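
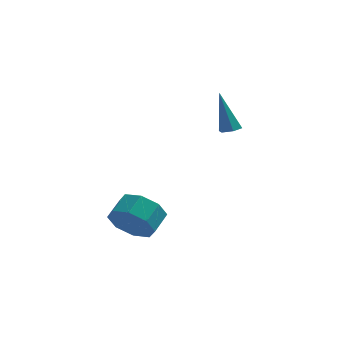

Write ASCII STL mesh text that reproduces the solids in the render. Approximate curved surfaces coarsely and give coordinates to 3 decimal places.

solid 
facet normal -0.364 -0.815 -0.452
outer loop
vertex -1.627 -3.237 -2.904
vertex -2.335 -2.61 -3.465
vertex -1.31 -2.972 -3.637
endloop
endfacet
facet normal 0.852 -0.487 0.193
outer loop
vertex -1.627 -3.237 -2.904
vertex -1.31 -2.972 -3.637
vertex -1.217 -2.317 -2.393
endloop
endfacet
facet normal 0.852 -0.486 0.192
outer loop
vertex -1.217 -2.317 -2.393
vertex -1.31 -2.972 -3.637
vertex -0.9 -2.051 -3.126
endloop
endfacet
facet normal 0.362 0.815 0.452
outer loop
vertex -1.217 -2.317 -2.393
vertex -0.9 -2.051 -3.126
vertex -1.925 -1.69 -2.955
endloop
endfacet
facet normal -0.364 -0.815 -0.452
outer loop
vertex -1.31 -2.972 -3.637
vertex -2.335 -2.61 -3.465
vertex -1.594 -2.494 -4.27
endloop
endfacet
facet normal 0.869 -0.120 -0.480
outer loop
vertex -1.31 -2.972 -3.637
vertex -1.594 -2.494 -4.27
vertex -0.9 -2.051 -3.126
endloop
endfacet
facet normal 0.869 -0.120 -0.480
outer loop
vertex -0.9 -2.051 -3.126
vertex -1.594 -2.494 -4.27
vertex -1.184 -1.574 -3.759
endloop
endfacet
facet normal 0.362 0.815 0.452
outer loop
vertex -0.9 -2.051 -3.126
vertex -1.184 -1.574 -3.759
vertex -1.925 -1.69 -2.955
endloop
endfacet
facet normal -0.363 -0.815 -0.452
outer loop
vertex -1.594 -2.494 -4.27
vertex -2.335 -2.61 -3.465
vertex -2.311 -2.085 -4.431
endloop
endfacet
facet normal 0.376 0.316 -0.871
outer loop
vertex -1.594 -2.494 -4.27
vertex -2.311 -2.085 -4.431
vertex -1.184 -1.574 -3.759
endloop
endfacet
facet normal 0.377 0.315 -0.871
outer loop
vertex -1.184 -1.574 -3.759
vertex -2.311 -2.085 -4.431
vertex -1.901 -1.164 -3.921
endloop
endfacet
facet normal 0.363 0.814 0.452
outer loop
vertex -1.184 -1.574 -3.759
vertex -1.901 -1.164 -3.921
vertex -1.925 -1.69 -2.955
endloop
endfacet
facet normal -0.363 -0.815 -0.452
outer loop
vertex -2.311 -2.085 -4.431
vertex -2.335 -2.61 -3.465
vertex -3.043 -1.983 -4.027
endloop
endfacet
facet normal -0.336 0.566 -0.752
outer loop
vertex -2.311 -2.085 -4.431
vertex -3.043 -1.983 -4.027
vertex -1.901 -1.164 -3.921
endloop
endfacet
facet normal -0.337 0.568 -0.751
outer loop
vertex -1.901 -1.164 -3.921
vertex -3.043 -1.983 -4.027
vertex -2.633 -1.063 -3.516
endloop
endfacet
facet normal 0.363 0.815 0.453
outer loop
vertex -1.901 -1.164 -3.921
vertex -2.633 -1.063 -3.516
vertex -1.925 -1.69 -2.955
endloop
endfacet
facet normal -0.362 -0.815 -0.452
outer loop
vertex -3.043 -1.983 -4.027
vertex -2.335 -2.61 -3.465
vertex -3.36 -2.249 -3.294
endloop
endfacet
facet normal -0.852 0.487 -0.192
outer loop
vertex -3.043 -1.983 -4.027
vertex -3.36 -2.249 -3.294
vertex -2.633 -1.063 -3.516
endloop
endfacet
facet normal -0.852 0.486 -0.193
outer loop
vertex -2.633 -1.063 -3.516
vertex -3.36 -2.249 -3.294
vertex -2.95 -1.328 -2.783
endloop
endfacet
facet normal 0.364 0.815 0.452
outer loop
vertex -2.633 -1.063 -3.516
vertex -2.95 -1.328 -2.783
vertex -1.925 -1.69 -2.955
endloop
endfacet
facet normal -0.362 -0.815 -0.452
outer loop
vertex -3.36 -2.249 -3.294
vertex -2.335 -2.61 -3.465
vertex -3.076 -2.726 -2.661
endloop
endfacet
facet normal -0.869 0.120 0.480
outer loop
vertex -3.36 -2.249 -3.294
vertex -3.076 -2.726 -2.661
vertex -2.95 -1.328 -2.783
endloop
endfacet
facet normal -0.869 0.120 0.481
outer loop
vertex -2.95 -1.328 -2.783
vertex -3.076 -2.726 -2.661
vertex -2.666 -1.806 -2.15
endloop
endfacet
facet normal 0.364 0.815 0.452
outer loop
vertex -2.95 -1.328 -2.783
vertex -2.666 -1.806 -2.15
vertex -1.925 -1.69 -2.955
endloop
endfacet
facet normal -0.363 -0.814 -0.452
outer loop
vertex -3.076 -2.726 -2.661
vertex -2.335 -2.61 -3.465
vertex -2.359 -3.136 -2.499
endloop
endfacet
facet normal -0.377 -0.316 0.871
outer loop
vertex -3.076 -2.726 -2.661
vertex -2.359 -3.136 -2.499
vertex -2.666 -1.806 -2.15
endloop
endfacet
facet normal -0.376 -0.315 0.871
outer loop
vertex -2.666 -1.806 -2.15
vertex -2.359 -3.136 -2.499
vertex -1.949 -2.215 -1.989
endloop
endfacet
facet normal 0.363 0.815 0.452
outer loop
vertex -2.666 -1.806 -2.15
vertex -1.949 -2.215 -1.989
vertex -1.925 -1.69 -2.955
endloop
endfacet
facet normal -0.363 -0.815 -0.453
outer loop
vertex -2.359 -3.136 -2.499
vertex -2.335 -2.61 -3.465
vertex -1.627 -3.237 -2.904
endloop
endfacet
facet normal 0.338 -0.567 0.752
outer loop
vertex -2.359 -3.136 -2.499
vertex -1.627 -3.237 -2.904
vertex -1.949 -2.215 -1.989
endloop
endfacet
facet normal 0.336 -0.567 0.752
outer loop
vertex -1.949 -2.215 -1.989
vertex -1.627 -3.237 -2.904
vertex -1.217 -2.317 -2.393
endloop
endfacet
facet normal 0.363 0.815 0.452
outer loop
vertex -1.949 -2.215 -1.989
vertex -1.217 -2.317 -2.393
vertex -1.925 -1.69 -2.955
endloop
endfacet
facet normal 0.247 -0.199 -0.948
outer loop
vertex 1.885 3.241 -0.501
vertex 1.376 3.337 -0.654
vertex 1.735 3.74 -0.645
endloop
endfacet
facet normal 0.854 0.364 0.373
outer loop
vertex 1.885 3.241 -0.501
vertex 1.735 3.74 -0.645
vertex 0.844 3.763 1.374
endloop
endfacet
facet normal 0.248 -0.200 -0.948
outer loop
vertex 1.735 3.74 -0.645
vertex 1.376 3.337 -0.654
vertex 1.226 3.835 -0.798
endloop
endfacet
facet normal 0.165 0.984 0.062
outer loop
vertex 1.735 3.74 -0.645
vertex 1.226 3.835 -0.798
vertex 0.844 3.763 1.374
endloop
endfacet
facet normal 0.250 -0.199 -0.948
outer loop
vertex 1.226 3.835 -0.798
vertex 1.376 3.337 -0.654
vertex 0.867 3.432 -0.808
endloop
endfacet
facet normal -0.741 0.663 -0.108
outer loop
vertex 1.226 3.835 -0.798
vertex 0.867 3.432 -0.808
vertex 0.844 3.763 1.374
endloop
endfacet
facet normal 0.249 -0.200 -0.947
outer loop
vertex 0.867 3.432 -0.808
vertex 1.376 3.337 -0.654
vertex 1.017 2.933 -0.663
endloop
endfacet
facet normal -0.960 -0.279 0.032
outer loop
vertex 0.867 3.432 -0.808
vertex 1.017 2.933 -0.663
vertex 0.844 3.763 1.374
endloop
endfacet
facet normal 0.248 -0.199 -0.948
outer loop
vertex 1.017 2.933 -0.663
vertex 1.376 3.337 -0.654
vertex 1.526 2.838 -0.51
endloop
endfacet
facet normal -0.271 -0.899 0.343
outer loop
vertex 1.017 2.933 -0.663
vertex 1.526 2.838 -0.51
vertex 0.844 3.763 1.374
endloop
endfacet
facet normal 0.247 -0.199 -0.948
outer loop
vertex 1.526 2.838 -0.51
vertex 1.376 3.337 -0.654
vertex 1.885 3.241 -0.501
endloop
endfacet
facet normal 0.635 -0.577 0.513
outer loop
vertex 1.526 2.838 -0.51
vertex 1.885 3.241 -0.501
vertex 0.844 3.763 1.374
endloop
endfacet

endsolid


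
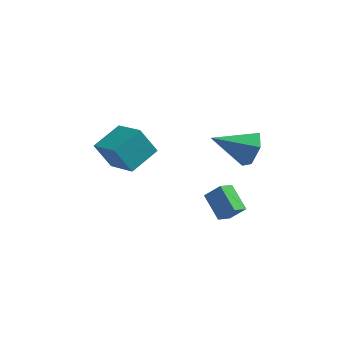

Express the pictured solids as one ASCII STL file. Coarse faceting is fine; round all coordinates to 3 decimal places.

solid 
facet normal -0.704 -0.050 -0.708
outer loop
vertex 0.385 2.612 -1.234
vertex 0.843 3.206 -1.731
vertex 1.048 1.607 -1.822
endloop
endfacet
facet normal -0.510 -0.659 0.553
outer loop
vertex 1.717 1.654 -1.149
vertex 0.385 2.612 -1.234
vertex 1.048 1.607 -1.822
endloop
endfacet
facet normal -0.704 -0.050 -0.708
outer loop
vertex 1.048 1.607 -1.822
vertex 0.843 3.206 -1.731
vertex 1.506 2.2 -2.319
endloop
endfacet
facet normal 0.495 -0.750 -0.439
outer loop
vertex 1.506 2.2 -2.319
vertex 1.717 1.654 -1.149
vertex 1.048 1.607 -1.822
endloop
endfacet
facet normal -0.495 0.749 0.440
outer loop
vertex 0.385 2.612 -1.234
vertex 1.512 3.253 -1.058
vertex 0.843 3.206 -1.731
endloop
endfacet
facet normal -0.509 -0.659 0.553
outer loop
vertex 1.054 2.66 -0.561
vertex 0.385 2.612 -1.234
vertex 1.717 1.654 -1.149
endloop
endfacet
facet normal -0.495 0.750 0.439
outer loop
vertex 1.054 2.66 -0.561
vertex 1.512 3.253 -1.058
vertex 0.385 2.612 -1.234
endloop
endfacet
facet normal 0.510 0.659 -0.553
outer loop
vertex 0.843 3.206 -1.731
vertex 1.512 3.253 -1.058
vertex 1.506 2.2 -2.319
endloop
endfacet
facet normal 0.495 -0.749 -0.439
outer loop
vertex 2.175 2.248 -1.646
vertex 1.717 1.654 -1.149
vertex 1.506 2.2 -2.319
endloop
endfacet
facet normal 0.509 0.659 -0.553
outer loop
vertex 1.506 2.2 -2.319
vertex 1.512 3.253 -1.058
vertex 2.175 2.248 -1.646
endloop
endfacet
facet normal 0.704 0.050 0.708
outer loop
vertex 2.175 2.248 -1.646
vertex 1.054 2.66 -0.561
vertex 1.717 1.654 -1.149
endloop
endfacet
facet normal 0.704 0.050 0.708
outer loop
vertex 1.512 3.253 -1.058
vertex 1.054 2.66 -0.561
vertex 2.175 2.248 -1.646
endloop
endfacet
facet normal 0.884 0.120 -0.451
outer loop
vertex 2.594 3.494 2.405
vertex 2.267 3.092 1.657
vertex 2.196 3.993 1.757
endloop
endfacet
facet normal -0.193 0.716 0.670
outer loop
vertex 2.594 3.494 2.405
vertex 2.196 3.993 1.757
vertex 0.613 2.868 2.503
endloop
endfacet
facet normal 0.884 0.120 -0.453
outer loop
vertex 2.196 3.993 1.757
vertex 2.267 3.092 1.657
vertex 1.868 3.591 1.01
endloop
endfacet
facet normal -0.618 0.773 -0.145
outer loop
vertex 2.196 3.993 1.757
vertex 1.868 3.591 1.01
vertex 0.613 2.868 2.503
endloop
endfacet
facet normal 0.884 0.120 -0.453
outer loop
vertex 1.868 3.591 1.01
vertex 2.267 3.092 1.657
vertex 1.939 2.689 0.91
endloop
endfacet
facet normal -0.768 0.011 -0.640
outer loop
vertex 1.868 3.591 1.01
vertex 1.939 2.689 0.91
vertex 0.613 2.868 2.503
endloop
endfacet
facet normal 0.884 0.118 -0.452
outer loop
vertex 1.939 2.689 0.91
vertex 2.267 3.092 1.657
vertex 2.337 2.19 1.558
endloop
endfacet
facet normal -0.493 -0.809 -0.320
outer loop
vertex 1.939 2.689 0.91
vertex 2.337 2.19 1.558
vertex 0.613 2.868 2.503
endloop
endfacet
facet normal 0.884 0.118 -0.452
outer loop
vertex 2.337 2.19 1.558
vertex 2.267 3.092 1.657
vertex 2.665 2.592 2.305
endloop
endfacet
facet normal -0.069 -0.866 0.496
outer loop
vertex 2.337 2.19 1.558
vertex 2.665 2.592 2.305
vertex 0.613 2.868 2.503
endloop
endfacet
facet normal 0.884 0.120 -0.451
outer loop
vertex 2.665 2.592 2.305
vertex 2.267 3.092 1.657
vertex 2.594 3.494 2.405
endloop
endfacet
facet normal 0.082 -0.103 0.991
outer loop
vertex 2.665 2.592 2.305
vertex 2.594 3.494 2.405
vertex 0.613 2.868 2.503
endloop
endfacet
facet normal -0.620 -0.738 -0.266
outer loop
vertex -3.313 2.418 1.725
vertex -4.349 3.613 0.824
vertex -2.574 2.205 0.592
endloop
endfacet
facet normal 0.569 -0.657 0.495
outer loop
vertex -1.631 3.327 0.996
vertex -3.313 2.418 1.725
vertex -2.574 2.205 0.592
endloop
endfacet
facet normal -0.620 -0.738 -0.266
outer loop
vertex -2.574 2.205 0.592
vertex -4.349 3.613 0.824
vertex -3.61 3.4 -0.309
endloop
endfacet
facet normal 0.540 -0.156 -0.827
outer loop
vertex -3.61 3.4 -0.309
vertex -1.631 3.327 0.996
vertex -2.574 2.205 0.592
endloop
endfacet
facet normal -0.540 0.156 0.827
outer loop
vertex -3.313 2.418 1.725
vertex -3.406 4.735 1.228
vertex -4.349 3.613 0.824
endloop
endfacet
facet normal 0.569 -0.657 0.495
outer loop
vertex -2.37 3.54 2.129
vertex -3.313 2.418 1.725
vertex -1.631 3.327 0.996
endloop
endfacet
facet normal -0.540 0.156 0.827
outer loop
vertex -2.37 3.54 2.129
vertex -3.406 4.735 1.228
vertex -3.313 2.418 1.725
endloop
endfacet
facet normal -0.569 0.657 -0.495
outer loop
vertex -4.349 3.613 0.824
vertex -3.406 4.735 1.228
vertex -3.61 3.4 -0.309
endloop
endfacet
facet normal 0.540 -0.156 -0.827
outer loop
vertex -2.667 4.522 0.095
vertex -1.631 3.327 0.996
vertex -3.61 3.4 -0.309
endloop
endfacet
facet normal -0.569 0.657 -0.495
outer loop
vertex -3.61 3.4 -0.309
vertex -3.406 4.735 1.228
vertex -2.667 4.522 0.095
endloop
endfacet
facet normal 0.620 0.738 0.266
outer loop
vertex -2.667 4.522 0.095
vertex -2.37 3.54 2.129
vertex -1.631 3.327 0.996
endloop
endfacet
facet normal 0.620 0.738 0.266
outer loop
vertex -3.406 4.735 1.228
vertex -2.37 3.54 2.129
vertex -2.667 4.522 0.095
endloop
endfacet

endsolid


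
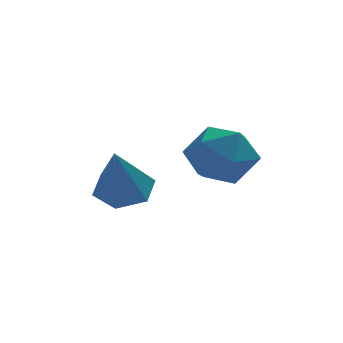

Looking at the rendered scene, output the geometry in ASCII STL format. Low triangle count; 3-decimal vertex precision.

solid 
facet normal -0.187 -0.142 0.972
outer loop
vertex -1.057 2.633 -1.509
vertex -1.346 1.696 -1.701
vertex -0.39 1.89 -1.489
endloop
endfacet
facet normal 0.341 0.330 0.880
outer loop
vertex -1.057 2.633 -1.509
vertex -0.39 1.89 -1.489
vertex -0.151 2.764 -1.909
endloop
endfacet
facet normal 0.089 0.869 0.487
outer loop
vertex -1.057 2.633 -1.509
vertex -0.151 2.764 -1.909
vertex -0.96 3.111 -2.38
endloop
endfacet
facet normal -0.595 0.731 0.335
outer loop
vertex -1.057 2.633 -1.509
vertex -0.96 3.111 -2.38
vertex -1.699 2.451 -2.252
endloop
endfacet
facet normal -0.765 0.106 0.635
outer loop
vertex -1.057 2.633 -1.509
vertex -1.699 2.451 -2.252
vertex -1.346 1.696 -1.701
endloop
endfacet
facet normal 0.860 0.010 0.510
outer loop
vertex -0.151 2.764 -1.909
vertex -0.39 1.89 -1.489
vertex 0.119 1.909 -2.348
endloop
endfacet
facet normal 0.007 -0.753 0.658
outer loop
vertex -0.39 1.89 -1.489
vertex -1.346 1.696 -1.701
vertex -0.62 1.249 -2.22
endloop
endfacet
facet normal -0.929 -0.352 0.113
outer loop
vertex -1.346 1.696 -1.701
vertex -1.699 2.451 -2.252
vertex -1.429 1.596 -2.691
endloop
endfacet
facet normal -0.653 0.659 -0.372
outer loop
vertex -1.699 2.451 -2.252
vertex -0.96 3.111 -2.38
vertex -1.19 2.47 -3.111
endloop
endfacet
facet normal 0.453 0.883 -0.127
outer loop
vertex -0.96 3.111 -2.38
vertex -0.151 2.764 -1.909
vertex -0.234 2.664 -2.899
endloop
endfacet
facet normal 0.595 -0.731 -0.335
outer loop
vertex -0.523 1.727 -3.091
vertex 0.119 1.909 -2.348
vertex -0.62 1.249 -2.22
endloop
endfacet
facet normal -0.089 -0.869 -0.487
outer loop
vertex -0.523 1.727 -3.091
vertex -0.62 1.249 -2.22
vertex -1.429 1.596 -2.691
endloop
endfacet
facet normal -0.341 -0.330 -0.880
outer loop
vertex -0.523 1.727 -3.091
vertex -1.429 1.596 -2.691
vertex -1.19 2.47 -3.111
endloop
endfacet
facet normal 0.187 0.142 -0.972
outer loop
vertex -0.523 1.727 -3.091
vertex -1.19 2.47 -3.111
vertex -0.234 2.664 -2.899
endloop
endfacet
facet normal 0.765 -0.106 -0.635
outer loop
vertex -0.523 1.727 -3.091
vertex -0.234 2.664 -2.899
vertex 0.119 1.909 -2.348
endloop
endfacet
facet normal 0.653 -0.659 0.372
outer loop
vertex -0.62 1.249 -2.22
vertex 0.119 1.909 -2.348
vertex -0.39 1.89 -1.489
endloop
endfacet
facet normal -0.453 -0.883 0.127
outer loop
vertex -1.429 1.596 -2.691
vertex -0.62 1.249 -2.22
vertex -1.346 1.696 -1.701
endloop
endfacet
facet normal -0.860 -0.010 -0.510
outer loop
vertex -1.19 2.47 -3.111
vertex -1.429 1.596 -2.691
vertex -1.699 2.451 -2.252
endloop
endfacet
facet normal -0.007 0.753 -0.658
outer loop
vertex -0.234 2.664 -2.899
vertex -1.19 2.47 -3.111
vertex -0.96 3.111 -2.38
endloop
endfacet
facet normal 0.929 0.352 -0.113
outer loop
vertex 0.119 1.909 -2.348
vertex -0.234 2.664 -2.899
vertex -0.151 2.764 -1.909
endloop
endfacet
facet normal 0.159 0.552 -0.818
outer loop
vertex -2.608 1.834 -3.627
vertex -3.125 2.371 -3.365
vertex -2.36 2.432 -3.175
endloop
endfacet
facet normal 0.820 -0.521 0.239
outer loop
vertex -2.608 1.834 -3.627
vertex -2.36 2.432 -3.175
vertex -3.415 1.369 -1.875
endloop
endfacet
facet normal 0.160 0.551 -0.819
outer loop
vertex -2.36 2.432 -3.175
vertex -3.125 2.371 -3.365
vertex -2.876 2.97 -2.914
endloop
endfacet
facet normal 0.636 0.258 0.727
outer loop
vertex -2.36 2.432 -3.175
vertex -2.876 2.97 -2.914
vertex -3.415 1.369 -1.875
endloop
endfacet
facet normal 0.160 0.551 -0.819
outer loop
vertex -2.876 2.97 -2.914
vertex -3.125 2.371 -3.365
vertex -3.641 2.909 -3.104
endloop
endfacet
facet normal -0.239 0.584 0.776
outer loop
vertex -2.876 2.97 -2.914
vertex -3.641 2.909 -3.104
vertex -3.415 1.369 -1.875
endloop
endfacet
facet normal 0.161 0.551 -0.819
outer loop
vertex -3.641 2.909 -3.104
vertex -3.125 2.371 -3.365
vertex -3.889 2.31 -3.556
endloop
endfacet
facet normal -0.932 0.132 0.337
outer loop
vertex -3.641 2.909 -3.104
vertex -3.889 2.31 -3.556
vertex -3.415 1.369 -1.875
endloop
endfacet
facet normal 0.161 0.552 -0.818
outer loop
vertex -3.889 2.31 -3.556
vertex -3.125 2.371 -3.365
vertex -3.373 1.773 -3.817
endloop
endfacet
facet normal -0.748 -0.646 -0.151
outer loop
vertex -3.889 2.31 -3.556
vertex -3.373 1.773 -3.817
vertex -3.415 1.369 -1.875
endloop
endfacet
facet normal 0.159 0.552 -0.818
outer loop
vertex -3.373 1.773 -3.817
vertex -3.125 2.371 -3.365
vertex -2.608 1.834 -3.627
endloop
endfacet
facet normal 0.127 -0.972 -0.199
outer loop
vertex -3.373 1.773 -3.817
vertex -2.608 1.834 -3.627
vertex -3.415 1.369 -1.875
endloop
endfacet

endsolid


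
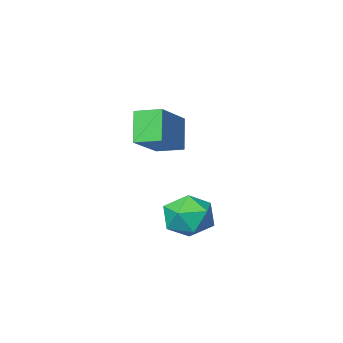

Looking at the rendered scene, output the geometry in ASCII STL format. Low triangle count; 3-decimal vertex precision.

solid 
facet normal -0.983 0.029 -0.182
outer loop
vertex -2.932 4.111 -0.222
vertex -2.955 3.092 -0.258
vertex -3.105 3.574 0.628
endloop
endfacet
facet normal -0.781 0.587 0.212
outer loop
vertex -2.932 4.111 -0.222
vertex -3.105 3.574 0.628
vertex -2.488 4.385 0.654
endloop
endfacet
facet normal -0.283 0.947 -0.153
outer loop
vertex -2.932 4.111 -0.222
vertex -2.488 4.385 0.654
vertex -1.955 4.404 -0.216
endloop
endfacet
facet normal -0.178 0.608 -0.773
outer loop
vertex -2.932 4.111 -0.222
vertex -1.955 4.404 -0.216
vertex -2.244 3.604 -0.779
endloop
endfacet
facet normal -0.610 0.042 -0.791
outer loop
vertex -2.932 4.111 -0.222
vertex -2.244 3.604 -0.779
vertex -2.955 3.092 -0.258
endloop
endfacet
facet normal -0.480 0.339 0.809
outer loop
vertex -2.488 4.385 0.654
vertex -3.105 3.574 0.628
vertex -2.236 3.536 1.159
endloop
endfacet
facet normal -0.807 -0.565 0.171
outer loop
vertex -3.105 3.574 0.628
vertex -2.955 3.092 -0.258
vertex -2.525 2.736 0.596
endloop
endfacet
facet normal -0.204 -0.544 -0.814
outer loop
vertex -2.955 3.092 -0.258
vertex -2.244 3.604 -0.779
vertex -1.992 2.755 -0.274
endloop
endfacet
facet normal 0.496 0.373 -0.784
outer loop
vertex -2.244 3.604 -0.779
vertex -1.955 4.404 -0.216
vertex -1.375 3.566 -0.248
endloop
endfacet
facet normal 0.325 0.920 0.220
outer loop
vertex -1.955 4.404 -0.216
vertex -2.488 4.385 0.654
vertex -1.525 4.048 0.638
endloop
endfacet
facet normal 0.178 -0.608 0.773
outer loop
vertex -1.548 3.029 0.602
vertex -2.236 3.536 1.159
vertex -2.525 2.736 0.596
endloop
endfacet
facet normal 0.283 -0.947 0.153
outer loop
vertex -1.548 3.029 0.602
vertex -2.525 2.736 0.596
vertex -1.992 2.755 -0.274
endloop
endfacet
facet normal 0.781 -0.587 -0.212
outer loop
vertex -1.548 3.029 0.602
vertex -1.992 2.755 -0.274
vertex -1.375 3.566 -0.248
endloop
endfacet
facet normal 0.983 -0.029 0.182
outer loop
vertex -1.548 3.029 0.602
vertex -1.375 3.566 -0.248
vertex -1.525 4.048 0.638
endloop
endfacet
facet normal 0.610 -0.042 0.791
outer loop
vertex -1.548 3.029 0.602
vertex -1.525 4.048 0.638
vertex -2.236 3.536 1.159
endloop
endfacet
facet normal -0.496 -0.373 0.784
outer loop
vertex -2.525 2.736 0.596
vertex -2.236 3.536 1.159
vertex -3.105 3.574 0.628
endloop
endfacet
facet normal -0.325 -0.920 -0.220
outer loop
vertex -1.992 2.755 -0.274
vertex -2.525 2.736 0.596
vertex -2.955 3.092 -0.258
endloop
endfacet
facet normal 0.480 -0.339 -0.809
outer loop
vertex -1.375 3.566 -0.248
vertex -1.992 2.755 -0.274
vertex -2.244 3.604 -0.779
endloop
endfacet
facet normal 0.807 0.565 -0.171
outer loop
vertex -1.525 4.048 0.638
vertex -1.375 3.566 -0.248
vertex -1.955 4.404 -0.216
endloop
endfacet
facet normal 0.204 0.544 0.814
outer loop
vertex -2.236 3.536 1.159
vertex -1.525 4.048 0.638
vertex -2.488 4.385 0.654
endloop
endfacet
facet normal -0.628 0.751 0.203
outer loop
vertex -3.058 0.302 4.119
vertex -2.647 0.985 2.86
vertex -4.55 -0.671 3.105
endloop
endfacet
facet normal -0.275 -0.458 0.845
outer loop
vertex -3.853 -1.505 2.88
vertex -3.058 0.302 4.119
vertex -4.55 -0.671 3.105
endloop
endfacet
facet normal -0.628 0.751 0.203
outer loop
vertex -4.55 -0.671 3.105
vertex -2.647 0.985 2.86
vertex -4.139 0.012 1.846
endloop
endfacet
facet normal -0.728 -0.475 -0.495
outer loop
vertex -4.139 0.012 1.846
vertex -3.853 -1.505 2.88
vertex -4.55 -0.671 3.105
endloop
endfacet
facet normal 0.728 0.475 0.495
outer loop
vertex -3.058 0.302 4.119
vertex -1.95 0.151 2.635
vertex -2.647 0.985 2.86
endloop
endfacet
facet normal -0.275 -0.458 0.845
outer loop
vertex -2.361 -0.532 3.894
vertex -3.058 0.302 4.119
vertex -3.853 -1.505 2.88
endloop
endfacet
facet normal 0.728 0.475 0.495
outer loop
vertex -2.361 -0.532 3.894
vertex -1.95 0.151 2.635
vertex -3.058 0.302 4.119
endloop
endfacet
facet normal 0.275 0.458 -0.845
outer loop
vertex -2.647 0.985 2.86
vertex -1.95 0.151 2.635
vertex -4.139 0.012 1.846
endloop
endfacet
facet normal -0.728 -0.475 -0.495
outer loop
vertex -3.442 -0.822 1.621
vertex -3.853 -1.505 2.88
vertex -4.139 0.012 1.846
endloop
endfacet
facet normal 0.275 0.458 -0.845
outer loop
vertex -4.139 0.012 1.846
vertex -1.95 0.151 2.635
vertex -3.442 -0.822 1.621
endloop
endfacet
facet normal 0.628 -0.751 -0.203
outer loop
vertex -3.442 -0.822 1.621
vertex -2.361 -0.532 3.894
vertex -3.853 -1.505 2.88
endloop
endfacet
facet normal 0.628 -0.751 -0.203
outer loop
vertex -1.95 0.151 2.635
vertex -2.361 -0.532 3.894
vertex -3.442 -0.822 1.621
endloop
endfacet

endsolid


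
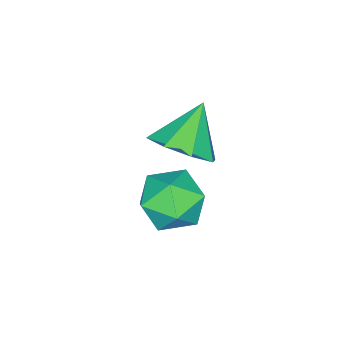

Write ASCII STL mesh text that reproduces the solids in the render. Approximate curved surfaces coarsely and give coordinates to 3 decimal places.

solid 
facet normal 0.708 0.004 -0.706
outer loop
vertex -1.154 -3.424 -1.757
vertex -1.669 -2.598 -2.269
vertex -0.894 -2.668 -1.492
endloop
endfacet
facet normal 0.174 -0.378 0.909
outer loop
vertex -1.154 -3.424 -1.757
vertex -0.894 -2.668 -1.492
vertex -2.851 -2.602 -1.091
endloop
endfacet
facet normal 0.708 0.002 -0.706
outer loop
vertex -0.894 -2.668 -1.492
vertex -1.669 -2.598 -2.269
vertex -1.087 -1.871 -1.683
endloop
endfacet
facet normal 0.202 0.274 0.940
outer loop
vertex -0.894 -2.668 -1.492
vertex -1.087 -1.871 -1.683
vertex -2.851 -2.602 -1.091
endloop
endfacet
facet normal 0.708 0.002 -0.706
outer loop
vertex -1.087 -1.871 -1.683
vertex -1.669 -2.598 -2.269
vertex -1.621 -1.5 -2.217
endloop
endfacet
facet normal -0.104 0.765 0.635
outer loop
vertex -1.087 -1.871 -1.683
vertex -1.621 -1.5 -2.217
vertex -2.851 -2.602 -1.091
endloop
endfacet
facet normal 0.708 0.002 -0.706
outer loop
vertex -1.621 -1.5 -2.217
vertex -1.669 -2.598 -2.269
vertex -2.183 -1.772 -2.782
endloop
endfacet
facet normal -0.565 0.807 0.173
outer loop
vertex -1.621 -1.5 -2.217
vertex -2.183 -1.772 -2.782
vertex -2.851 -2.602 -1.091
endloop
endfacet
facet normal 0.709 0.003 -0.706
outer loop
vertex -2.183 -1.772 -2.782
vertex -1.669 -2.598 -2.269
vertex -2.444 -2.527 -3.047
endloop
endfacet
facet normal -0.910 0.376 -0.175
outer loop
vertex -2.183 -1.772 -2.782
vertex -2.444 -2.527 -3.047
vertex -2.851 -2.602 -1.091
endloop
endfacet
facet normal 0.709 0.003 -0.706
outer loop
vertex -2.444 -2.527 -3.047
vertex -1.669 -2.598 -2.269
vertex -2.25 -3.324 -2.856
endloop
endfacet
facet normal -0.938 -0.278 -0.206
outer loop
vertex -2.444 -2.527 -3.047
vertex -2.25 -3.324 -2.856
vertex -2.851 -2.602 -1.091
endloop
endfacet
facet normal 0.708 0.004 -0.706
outer loop
vertex -2.25 -3.324 -2.856
vertex -1.669 -2.598 -2.269
vertex -1.716 -3.695 -2.322
endloop
endfacet
facet normal -0.633 -0.768 0.099
outer loop
vertex -2.25 -3.324 -2.856
vertex -1.716 -3.695 -2.322
vertex -2.851 -2.602 -1.091
endloop
endfacet
facet normal 0.708 0.004 -0.706
outer loop
vertex -1.716 -3.695 -2.322
vertex -1.669 -2.598 -2.269
vertex -1.154 -3.424 -1.757
endloop
endfacet
facet normal -0.173 -0.810 0.560
outer loop
vertex -1.716 -3.695 -2.322
vertex -1.154 -3.424 -1.757
vertex -2.851 -2.602 -1.091
endloop
endfacet
facet normal -0.447 0.879 -0.164
outer loop
vertex 0.969 -0.374 -1.988
vertex 0.03 -0.806 -1.744
vertex 0.624 -0.362 -0.983
endloop
endfacet
facet normal 0.223 0.973 0.065
outer loop
vertex 0.969 -0.374 -1.988
vertex 0.624 -0.362 -0.983
vertex 1.642 -0.581 -1.193
endloop
endfacet
facet normal 0.660 0.641 -0.392
outer loop
vertex 0.969 -0.374 -1.988
vertex 1.642 -0.581 -1.193
vertex 1.677 -1.16 -2.082
endloop
endfacet
facet normal 0.261 0.343 -0.902
outer loop
vertex 0.969 -0.374 -1.988
vertex 1.677 -1.16 -2.082
vertex 0.681 -1.299 -2.423
endloop
endfacet
facet normal -0.423 0.490 -0.762
outer loop
vertex 0.969 -0.374 -1.988
vertex 0.681 -1.299 -2.423
vertex 0.03 -0.806 -1.744
endloop
endfacet
facet normal 0.285 0.654 0.700
outer loop
vertex 1.642 -0.581 -1.193
vertex 0.624 -0.362 -0.983
vertex 1.119 -1.141 -0.457
endloop
endfacet
facet normal -0.799 0.503 0.330
outer loop
vertex 0.624 -0.362 -0.983
vertex 0.03 -0.806 -1.744
vertex 0.123 -1.28 -0.798
endloop
endfacet
facet normal -0.760 -0.127 -0.637
outer loop
vertex 0.03 -0.806 -1.744
vertex 0.681 -1.299 -2.423
vertex 0.158 -1.859 -1.687
endloop
endfacet
facet normal 0.347 -0.363 -0.865
outer loop
vertex 0.681 -1.299 -2.423
vertex 1.677 -1.16 -2.082
vertex 1.176 -2.078 -1.897
endloop
endfacet
facet normal 0.992 0.119 -0.038
outer loop
vertex 1.677 -1.16 -2.082
vertex 1.642 -0.581 -1.193
vertex 1.77 -1.634 -1.136
endloop
endfacet
facet normal -0.261 -0.343 0.902
outer loop
vertex 0.831 -2.066 -0.892
vertex 1.119 -1.141 -0.457
vertex 0.123 -1.28 -0.798
endloop
endfacet
facet normal -0.660 -0.641 0.392
outer loop
vertex 0.831 -2.066 -0.892
vertex 0.123 -1.28 -0.798
vertex 0.158 -1.859 -1.687
endloop
endfacet
facet normal -0.223 -0.973 -0.065
outer loop
vertex 0.831 -2.066 -0.892
vertex 0.158 -1.859 -1.687
vertex 1.176 -2.078 -1.897
endloop
endfacet
facet normal 0.447 -0.879 0.164
outer loop
vertex 0.831 -2.066 -0.892
vertex 1.176 -2.078 -1.897
vertex 1.77 -1.634 -1.136
endloop
endfacet
facet normal 0.423 -0.490 0.762
outer loop
vertex 0.831 -2.066 -0.892
vertex 1.77 -1.634 -1.136
vertex 1.119 -1.141 -0.457
endloop
endfacet
facet normal -0.347 0.363 0.865
outer loop
vertex 0.123 -1.28 -0.798
vertex 1.119 -1.141 -0.457
vertex 0.624 -0.362 -0.983
endloop
endfacet
facet normal -0.992 -0.119 0.038
outer loop
vertex 0.158 -1.859 -1.687
vertex 0.123 -1.28 -0.798
vertex 0.03 -0.806 -1.744
endloop
endfacet
facet normal -0.285 -0.654 -0.700
outer loop
vertex 1.176 -2.078 -1.897
vertex 0.158 -1.859 -1.687
vertex 0.681 -1.299 -2.423
endloop
endfacet
facet normal 0.799 -0.503 -0.330
outer loop
vertex 1.77 -1.634 -1.136
vertex 1.176 -2.078 -1.897
vertex 1.677 -1.16 -2.082
endloop
endfacet
facet normal 0.760 0.127 0.637
outer loop
vertex 1.119 -1.141 -0.457
vertex 1.77 -1.634 -1.136
vertex 1.642 -0.581 -1.193
endloop
endfacet

endsolid


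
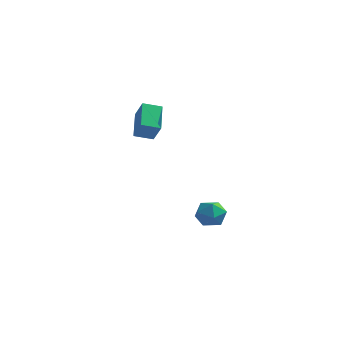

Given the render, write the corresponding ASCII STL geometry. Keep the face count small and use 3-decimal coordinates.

solid 
facet normal -0.805 -0.527 0.273
outer loop
vertex -2.217 1.266 3.756
vertex -2.825 1.683 2.771
vertex -1.667 -0.035 2.865
endloop
endfacet
facet normal 0.494 -0.339 0.800
outer loop
vertex -0.855 0.497 2.589
vertex -2.217 1.266 3.756
vertex -1.667 -0.035 2.865
endloop
endfacet
facet normal -0.805 -0.527 0.273
outer loop
vertex -1.667 -0.035 2.865
vertex -2.825 1.683 2.771
vertex -2.275 0.382 1.88
endloop
endfacet
facet normal 0.329 -0.779 -0.533
outer loop
vertex -2.275 0.382 1.88
vertex -0.855 0.497 2.589
vertex -1.667 -0.035 2.865
endloop
endfacet
facet normal -0.329 0.779 0.533
outer loop
vertex -2.217 1.266 3.756
vertex -2.013 2.215 2.495
vertex -2.825 1.683 2.771
endloop
endfacet
facet normal 0.494 -0.339 0.800
outer loop
vertex -1.405 1.798 3.48
vertex -2.217 1.266 3.756
vertex -0.855 0.497 2.589
endloop
endfacet
facet normal -0.329 0.779 0.533
outer loop
vertex -1.405 1.798 3.48
vertex -2.013 2.215 2.495
vertex -2.217 1.266 3.756
endloop
endfacet
facet normal -0.494 0.339 -0.800
outer loop
vertex -2.825 1.683 2.771
vertex -2.013 2.215 2.495
vertex -2.275 0.382 1.88
endloop
endfacet
facet normal 0.329 -0.779 -0.533
outer loop
vertex -1.463 0.914 1.604
vertex -0.855 0.497 2.589
vertex -2.275 0.382 1.88
endloop
endfacet
facet normal -0.494 0.339 -0.800
outer loop
vertex -2.275 0.382 1.88
vertex -2.013 2.215 2.495
vertex -1.463 0.914 1.604
endloop
endfacet
facet normal 0.805 0.527 -0.273
outer loop
vertex -1.463 0.914 1.604
vertex -1.405 1.798 3.48
vertex -0.855 0.497 2.589
endloop
endfacet
facet normal 0.805 0.527 -0.273
outer loop
vertex -2.013 2.215 2.495
vertex -1.405 1.798 3.48
vertex -1.463 0.914 1.604
endloop
endfacet
facet normal -0.410 -0.370 0.834
outer loop
vertex 0.37 2.414 -3.006
vertex 0.582 1.586 -3.269
vertex 1.158 2.059 -2.776
endloop
endfacet
facet normal -0.149 0.284 0.947
outer loop
vertex 0.37 2.414 -3.006
vertex 1.158 2.059 -2.776
vertex 1.111 2.912 -3.039
endloop
endfacet
facet normal -0.470 0.731 0.494
outer loop
vertex 0.37 2.414 -3.006
vertex 1.111 2.912 -3.039
vertex 0.506 2.967 -3.695
endloop
endfacet
facet normal -0.930 0.354 0.100
outer loop
vertex 0.37 2.414 -3.006
vertex 0.506 2.967 -3.695
vertex 0.179 2.147 -3.837
endloop
endfacet
facet normal -0.893 -0.327 0.310
outer loop
vertex 0.37 2.414 -3.006
vertex 0.179 2.147 -3.837
vertex 0.582 1.586 -3.269
endloop
endfacet
facet normal 0.547 0.274 0.791
outer loop
vertex 1.111 2.912 -3.039
vertex 1.158 2.059 -2.776
vertex 1.781 2.393 -3.323
endloop
endfacet
facet normal 0.125 -0.785 0.607
outer loop
vertex 1.158 2.059 -2.776
vertex 0.582 1.586 -3.269
vertex 1.454 1.573 -3.465
endloop
endfacet
facet normal -0.656 -0.715 -0.241
outer loop
vertex 0.582 1.586 -3.269
vertex 0.179 2.147 -3.837
vertex 0.849 1.628 -4.121
endloop
endfacet
facet normal -0.717 0.386 -0.580
outer loop
vertex 0.179 2.147 -3.837
vertex 0.506 2.967 -3.695
vertex 0.802 2.481 -4.384
endloop
endfacet
facet normal 0.028 0.998 0.058
outer loop
vertex 0.506 2.967 -3.695
vertex 1.111 2.912 -3.039
vertex 1.378 2.954 -3.891
endloop
endfacet
facet normal 0.930 -0.354 -0.100
outer loop
vertex 1.59 2.126 -4.154
vertex 1.781 2.393 -3.323
vertex 1.454 1.573 -3.465
endloop
endfacet
facet normal 0.470 -0.731 -0.494
outer loop
vertex 1.59 2.126 -4.154
vertex 1.454 1.573 -3.465
vertex 0.849 1.628 -4.121
endloop
endfacet
facet normal 0.149 -0.284 -0.947
outer loop
vertex 1.59 2.126 -4.154
vertex 0.849 1.628 -4.121
vertex 0.802 2.481 -4.384
endloop
endfacet
facet normal 0.410 0.370 -0.834
outer loop
vertex 1.59 2.126 -4.154
vertex 0.802 2.481 -4.384
vertex 1.378 2.954 -3.891
endloop
endfacet
facet normal 0.893 0.327 -0.310
outer loop
vertex 1.59 2.126 -4.154
vertex 1.378 2.954 -3.891
vertex 1.781 2.393 -3.323
endloop
endfacet
facet normal 0.717 -0.386 0.580
outer loop
vertex 1.454 1.573 -3.465
vertex 1.781 2.393 -3.323
vertex 1.158 2.059 -2.776
endloop
endfacet
facet normal -0.028 -0.998 -0.058
outer loop
vertex 0.849 1.628 -4.121
vertex 1.454 1.573 -3.465
vertex 0.582 1.586 -3.269
endloop
endfacet
facet normal -0.547 -0.274 -0.791
outer loop
vertex 0.802 2.481 -4.384
vertex 0.849 1.628 -4.121
vertex 0.179 2.147 -3.837
endloop
endfacet
facet normal -0.125 0.785 -0.607
outer loop
vertex 1.378 2.954 -3.891
vertex 0.802 2.481 -4.384
vertex 0.506 2.967 -3.695
endloop
endfacet
facet normal 0.656 0.715 0.241
outer loop
vertex 1.781 2.393 -3.323
vertex 1.378 2.954 -3.891
vertex 1.111 2.912 -3.039
endloop
endfacet

endsolid


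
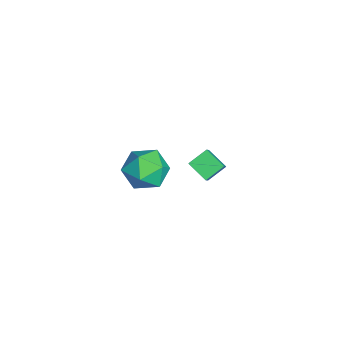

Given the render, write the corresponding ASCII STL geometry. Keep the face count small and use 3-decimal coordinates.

solid 
facet normal -0.684 0.152 -0.714
outer loop
vertex -2.53 0.941 -4.101
vertex -2.958 1.814 -3.505
vertex -1.766 1.703 -4.67
endloop
endfacet
facet normal 0.375 -0.766 -0.523
outer loop
vertex -1.062 1.546 -3.935
vertex -2.53 0.941 -4.101
vertex -1.766 1.703 -4.67
endloop
endfacet
facet normal -0.684 0.152 -0.714
outer loop
vertex -1.766 1.703 -4.67
vertex -2.958 1.814 -3.505
vertex -2.194 2.576 -4.074
endloop
endfacet
facet normal 0.626 0.625 -0.466
outer loop
vertex -2.194 2.576 -4.074
vertex -1.062 1.546 -3.935
vertex -1.766 1.703 -4.67
endloop
endfacet
facet normal -0.626 -0.625 0.466
outer loop
vertex -2.53 0.941 -4.101
vertex -2.254 1.657 -2.77
vertex -2.958 1.814 -3.505
endloop
endfacet
facet normal 0.375 -0.766 -0.523
outer loop
vertex -1.826 0.784 -3.366
vertex -2.53 0.941 -4.101
vertex -1.062 1.546 -3.935
endloop
endfacet
facet normal -0.626 -0.625 0.466
outer loop
vertex -1.826 0.784 -3.366
vertex -2.254 1.657 -2.77
vertex -2.53 0.941 -4.101
endloop
endfacet
facet normal -0.375 0.766 0.523
outer loop
vertex -2.958 1.814 -3.505
vertex -2.254 1.657 -2.77
vertex -2.194 2.576 -4.074
endloop
endfacet
facet normal 0.626 0.625 -0.466
outer loop
vertex -1.49 2.419 -3.339
vertex -1.062 1.546 -3.935
vertex -2.194 2.576 -4.074
endloop
endfacet
facet normal -0.375 0.766 0.523
outer loop
vertex -2.194 2.576 -4.074
vertex -2.254 1.657 -2.77
vertex -1.49 2.419 -3.339
endloop
endfacet
facet normal 0.684 -0.152 0.714
outer loop
vertex -1.49 2.419 -3.339
vertex -1.826 0.784 -3.366
vertex -1.062 1.546 -3.935
endloop
endfacet
facet normal 0.684 -0.152 0.714
outer loop
vertex -2.254 1.657 -2.77
vertex -1.826 0.784 -3.366
vertex -1.49 2.419 -3.339
endloop
endfacet
facet normal -0.928 0.085 0.362
outer loop
vertex 2.481 -1.104 1.387
vertex 2.699 -1.938 2.143
vertex 2.907 -0.845 2.419
endloop
endfacet
facet normal -0.695 0.711 0.108
outer loop
vertex 2.481 -1.104 1.387
vertex 2.907 -0.845 2.419
vertex 3.305 -0.314 1.485
endloop
endfacet
facet normal -0.527 0.622 -0.580
outer loop
vertex 2.481 -1.104 1.387
vertex 3.305 -0.314 1.485
vertex 3.343 -1.077 0.632
endloop
endfacet
facet normal -0.657 -0.059 -0.752
outer loop
vertex 2.481 -1.104 1.387
vertex 3.343 -1.077 0.632
vertex 2.968 -2.081 1.038
endloop
endfacet
facet normal -0.905 -0.390 -0.170
outer loop
vertex 2.481 -1.104 1.387
vertex 2.968 -2.081 1.038
vertex 2.699 -1.938 2.143
endloop
endfacet
facet normal -0.098 0.883 0.460
outer loop
vertex 3.305 -0.314 1.485
vertex 2.907 -0.845 2.419
vertex 4.032 -0.659 2.302
endloop
endfacet
facet normal -0.476 -0.129 0.870
outer loop
vertex 2.907 -0.845 2.419
vertex 2.699 -1.938 2.143
vertex 3.657 -1.663 2.708
endloop
endfacet
facet normal -0.438 -0.899 0.010
outer loop
vertex 2.699 -1.938 2.143
vertex 2.968 -2.081 1.038
vertex 3.695 -2.426 1.855
endloop
endfacet
facet normal -0.037 -0.363 -0.931
outer loop
vertex 2.968 -2.081 1.038
vertex 3.343 -1.077 0.632
vertex 4.093 -1.895 0.921
endloop
endfacet
facet normal 0.173 0.738 -0.652
outer loop
vertex 3.343 -1.077 0.632
vertex 3.305 -0.314 1.485
vertex 4.301 -0.802 1.197
endloop
endfacet
facet normal 0.657 0.059 0.752
outer loop
vertex 4.519 -1.636 1.953
vertex 4.032 -0.659 2.302
vertex 3.657 -1.663 2.708
endloop
endfacet
facet normal 0.527 -0.622 0.580
outer loop
vertex 4.519 -1.636 1.953
vertex 3.657 -1.663 2.708
vertex 3.695 -2.426 1.855
endloop
endfacet
facet normal 0.695 -0.711 -0.108
outer loop
vertex 4.519 -1.636 1.953
vertex 3.695 -2.426 1.855
vertex 4.093 -1.895 0.921
endloop
endfacet
facet normal 0.928 -0.085 -0.362
outer loop
vertex 4.519 -1.636 1.953
vertex 4.093 -1.895 0.921
vertex 4.301 -0.802 1.197
endloop
endfacet
facet normal 0.905 0.390 0.170
outer loop
vertex 4.519 -1.636 1.953
vertex 4.301 -0.802 1.197
vertex 4.032 -0.659 2.302
endloop
endfacet
facet normal 0.037 0.363 0.931
outer loop
vertex 3.657 -1.663 2.708
vertex 4.032 -0.659 2.302
vertex 2.907 -0.845 2.419
endloop
endfacet
facet normal -0.173 -0.738 0.652
outer loop
vertex 3.695 -2.426 1.855
vertex 3.657 -1.663 2.708
vertex 2.699 -1.938 2.143
endloop
endfacet
facet normal 0.098 -0.883 -0.460
outer loop
vertex 4.093 -1.895 0.921
vertex 3.695 -2.426 1.855
vertex 2.968 -2.081 1.038
endloop
endfacet
facet normal 0.476 0.129 -0.870
outer loop
vertex 4.301 -0.802 1.197
vertex 4.093 -1.895 0.921
vertex 3.343 -1.077 0.632
endloop
endfacet
facet normal 0.438 0.899 -0.010
outer loop
vertex 4.032 -0.659 2.302
vertex 4.301 -0.802 1.197
vertex 3.305 -0.314 1.485
endloop
endfacet

endsolid


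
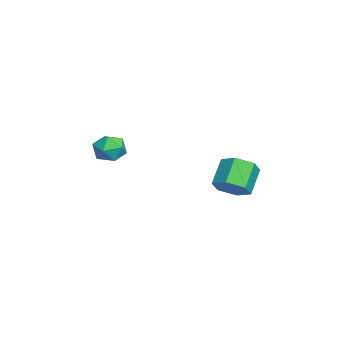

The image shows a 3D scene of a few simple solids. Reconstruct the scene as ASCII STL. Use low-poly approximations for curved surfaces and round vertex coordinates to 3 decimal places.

solid 
facet normal 0.092 0.964 0.250
outer loop
vertex -2.867 -2.609 -0.399
vertex -3.104 -2.793 0.398
vertex -2.28 -2.816 0.183
endloop
endfacet
facet normal 0.549 0.791 -0.272
outer loop
vertex -2.867 -2.609 -0.399
vertex -2.28 -2.816 0.183
vertex -2.224 -3.127 -0.608
endloop
endfacet
facet normal 0.170 0.542 -0.823
outer loop
vertex -2.867 -2.609 -0.399
vertex -2.224 -3.127 -0.608
vertex -3.013 -3.296 -0.882
endloop
endfacet
facet normal -0.521 0.562 -0.642
outer loop
vertex -2.867 -2.609 -0.399
vertex -3.013 -3.296 -0.882
vertex -3.557 -3.089 -0.26
endloop
endfacet
facet normal -0.568 0.823 0.021
outer loop
vertex -2.867 -2.609 -0.399
vertex -3.557 -3.089 -0.26
vertex -3.104 -2.793 0.398
endloop
endfacet
facet normal 0.964 0.262 -0.035
outer loop
vertex -2.224 -3.127 -0.608
vertex -2.28 -2.816 0.183
vertex -2.063 -3.631 0.06
endloop
endfacet
facet normal 0.226 0.542 0.809
outer loop
vertex -2.28 -2.816 0.183
vertex -3.104 -2.793 0.398
vertex -2.607 -3.424 0.682
endloop
endfacet
facet normal -0.842 0.313 0.439
outer loop
vertex -3.104 -2.793 0.398
vertex -3.557 -3.089 -0.26
vertex -3.396 -3.593 0.408
endloop
endfacet
facet normal -0.766 -0.108 -0.634
outer loop
vertex -3.557 -3.089 -0.26
vertex -3.013 -3.296 -0.882
vertex -3.34 -3.904 -0.383
endloop
endfacet
facet normal 0.351 -0.140 -0.926
outer loop
vertex -3.013 -3.296 -0.882
vertex -2.224 -3.127 -0.608
vertex -2.516 -3.927 -0.598
endloop
endfacet
facet normal 0.521 -0.562 0.642
outer loop
vertex -2.753 -4.111 0.199
vertex -2.063 -3.631 0.06
vertex -2.607 -3.424 0.682
endloop
endfacet
facet normal -0.170 -0.542 0.823
outer loop
vertex -2.753 -4.111 0.199
vertex -2.607 -3.424 0.682
vertex -3.396 -3.593 0.408
endloop
endfacet
facet normal -0.549 -0.791 0.272
outer loop
vertex -2.753 -4.111 0.199
vertex -3.396 -3.593 0.408
vertex -3.34 -3.904 -0.383
endloop
endfacet
facet normal -0.092 -0.964 -0.250
outer loop
vertex -2.753 -4.111 0.199
vertex -3.34 -3.904 -0.383
vertex -2.516 -3.927 -0.598
endloop
endfacet
facet normal 0.568 -0.823 -0.021
outer loop
vertex -2.753 -4.111 0.199
vertex -2.516 -3.927 -0.598
vertex -2.063 -3.631 0.06
endloop
endfacet
facet normal 0.766 0.108 0.634
outer loop
vertex -2.607 -3.424 0.682
vertex -2.063 -3.631 0.06
vertex -2.28 -2.816 0.183
endloop
endfacet
facet normal -0.351 0.140 0.926
outer loop
vertex -3.396 -3.593 0.408
vertex -2.607 -3.424 0.682
vertex -3.104 -2.793 0.398
endloop
endfacet
facet normal -0.964 -0.262 0.035
outer loop
vertex -3.34 -3.904 -0.383
vertex -3.396 -3.593 0.408
vertex -3.557 -3.089 -0.26
endloop
endfacet
facet normal -0.226 -0.542 -0.809
outer loop
vertex -2.516 -3.927 -0.598
vertex -3.34 -3.904 -0.383
vertex -3.013 -3.296 -0.882
endloop
endfacet
facet normal 0.842 -0.313 -0.439
outer loop
vertex -2.063 -3.631 0.06
vertex -2.516 -3.927 -0.598
vertex -2.224 -3.127 -0.608
endloop
endfacet
facet normal 0.657 -0.296 -0.694
outer loop
vertex -0.289 1.629 -1.102
vertex -0.847 1.909 -1.75
vertex -0.234 2.473 -1.41
endloop
endfacet
facet normal 0.751 0.182 0.634
outer loop
vertex -0.289 1.629 -1.102
vertex -0.234 2.473 -1.41
vertex -1.274 2.072 -0.062
endloop
endfacet
facet normal 0.751 0.183 0.634
outer loop
vertex -1.274 2.072 -0.062
vertex -0.234 2.473 -1.41
vertex -1.22 2.916 -0.37
endloop
endfacet
facet normal -0.657 0.295 0.694
outer loop
vertex -1.274 2.072 -0.062
vertex -1.22 2.916 -0.37
vertex -1.833 2.351 -0.71
endloop
endfacet
facet normal 0.657 -0.296 -0.694
outer loop
vertex -0.234 2.473 -1.41
vertex -0.847 1.909 -1.75
vertex -0.793 2.752 -2.058
endloop
endfacet
facet normal 0.428 0.904 0.020
outer loop
vertex -0.234 2.473 -1.41
vertex -0.793 2.752 -2.058
vertex -1.22 2.916 -0.37
endloop
endfacet
facet normal 0.428 0.904 0.020
outer loop
vertex -1.22 2.916 -0.37
vertex -0.793 2.752 -2.058
vertex -1.778 3.195 -1.018
endloop
endfacet
facet normal -0.657 0.296 0.693
outer loop
vertex -1.22 2.916 -0.37
vertex -1.778 3.195 -1.018
vertex -1.833 2.351 -0.71
endloop
endfacet
facet normal 0.657 -0.296 -0.694
outer loop
vertex -0.793 2.752 -2.058
vertex -0.847 1.909 -1.75
vertex -1.406 2.188 -2.398
endloop
endfacet
facet normal -0.323 0.721 -0.613
outer loop
vertex -0.793 2.752 -2.058
vertex -1.406 2.188 -2.398
vertex -1.778 3.195 -1.018
endloop
endfacet
facet normal -0.323 0.721 -0.613
outer loop
vertex -1.778 3.195 -1.018
vertex -1.406 2.188 -2.398
vertex -2.391 2.631 -1.358
endloop
endfacet
facet normal -0.657 0.296 0.694
outer loop
vertex -1.778 3.195 -1.018
vertex -2.391 2.631 -1.358
vertex -1.833 2.351 -0.71
endloop
endfacet
facet normal 0.657 -0.295 -0.694
outer loop
vertex -1.406 2.188 -2.398
vertex -0.847 1.909 -1.75
vertex -1.46 1.344 -2.09
endloop
endfacet
facet normal -0.752 -0.183 -0.634
outer loop
vertex -1.406 2.188 -2.398
vertex -1.46 1.344 -2.09
vertex -2.391 2.631 -1.358
endloop
endfacet
facet normal -0.751 -0.183 -0.634
outer loop
vertex -2.391 2.631 -1.358
vertex -1.46 1.344 -2.09
vertex -2.446 1.787 -1.05
endloop
endfacet
facet normal -0.657 0.296 0.694
outer loop
vertex -2.391 2.631 -1.358
vertex -2.446 1.787 -1.05
vertex -1.833 2.351 -0.71
endloop
endfacet
facet normal 0.657 -0.296 -0.693
outer loop
vertex -1.46 1.344 -2.09
vertex -0.847 1.909 -1.75
vertex -0.902 1.065 -1.442
endloop
endfacet
facet normal -0.428 -0.904 -0.021
outer loop
vertex -1.46 1.344 -2.09
vertex -0.902 1.065 -1.442
vertex -2.446 1.787 -1.05
endloop
endfacet
facet normal -0.428 -0.904 -0.020
outer loop
vertex -2.446 1.787 -1.05
vertex -0.902 1.065 -1.442
vertex -1.887 1.508 -0.402
endloop
endfacet
facet normal -0.657 0.296 0.694
outer loop
vertex -2.446 1.787 -1.05
vertex -1.887 1.508 -0.402
vertex -1.833 2.351 -0.71
endloop
endfacet
facet normal 0.657 -0.296 -0.694
outer loop
vertex -0.902 1.065 -1.442
vertex -0.847 1.909 -1.75
vertex -0.289 1.629 -1.102
endloop
endfacet
facet normal 0.323 -0.721 0.613
outer loop
vertex -0.902 1.065 -1.442
vertex -0.289 1.629 -1.102
vertex -1.887 1.508 -0.402
endloop
endfacet
facet normal 0.323 -0.721 0.613
outer loop
vertex -1.887 1.508 -0.402
vertex -0.289 1.629 -1.102
vertex -1.274 2.072 -0.062
endloop
endfacet
facet normal -0.657 0.296 0.694
outer loop
vertex -1.887 1.508 -0.402
vertex -1.274 2.072 -0.062
vertex -1.833 2.351 -0.71
endloop
endfacet

endsolid


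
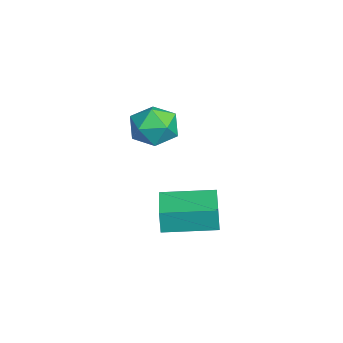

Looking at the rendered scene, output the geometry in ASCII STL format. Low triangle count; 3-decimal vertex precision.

solid 
facet normal -0.996 0.063 -0.067
outer loop
vertex -4.764 2.635 -1.422
vertex -4.638 4.748 -1.303
vertex -4.694 2.687 -2.418
endloop
endfacet
facet normal -0.059 -0.997 -0.056
outer loop
vertex -2.862 2.572 -2.297
vertex -4.764 2.635 -1.422
vertex -4.694 2.687 -2.418
endloop
endfacet
facet normal -0.996 0.063 -0.066
outer loop
vertex -4.694 2.687 -2.418
vertex -4.638 4.748 -1.303
vertex -4.569 4.8 -2.3
endloop
endfacet
facet normal 0.069 0.052 -0.996
outer loop
vertex -4.569 4.8 -2.3
vertex -2.862 2.572 -2.297
vertex -4.694 2.687 -2.418
endloop
endfacet
facet normal -0.069 -0.052 0.996
outer loop
vertex -4.764 2.635 -1.422
vertex -2.806 4.633 -1.182
vertex -4.638 4.748 -1.303
endloop
endfacet
facet normal -0.059 -0.997 -0.056
outer loop
vertex -2.931 2.52 -1.3
vertex -4.764 2.635 -1.422
vertex -2.862 2.572 -2.297
endloop
endfacet
facet normal -0.070 -0.052 0.996
outer loop
vertex -2.931 2.52 -1.3
vertex -2.806 4.633 -1.182
vertex -4.764 2.635 -1.422
endloop
endfacet
facet normal 0.059 0.997 0.056
outer loop
vertex -4.638 4.748 -1.303
vertex -2.806 4.633 -1.182
vertex -4.569 4.8 -2.3
endloop
endfacet
facet normal 0.070 0.052 -0.996
outer loop
vertex -2.736 4.685 -2.178
vertex -2.862 2.572 -2.297
vertex -4.569 4.8 -2.3
endloop
endfacet
facet normal 0.059 0.997 0.056
outer loop
vertex -4.569 4.8 -2.3
vertex -2.806 4.633 -1.182
vertex -2.736 4.685 -2.178
endloop
endfacet
facet normal 0.996 -0.063 0.066
outer loop
vertex -2.736 4.685 -2.178
vertex -2.931 2.52 -1.3
vertex -2.862 2.572 -2.297
endloop
endfacet
facet normal 0.996 -0.063 0.067
outer loop
vertex -2.806 4.633 -1.182
vertex -2.931 2.52 -1.3
vertex -2.736 4.685 -2.178
endloop
endfacet
facet normal -0.718 0.605 0.344
outer loop
vertex -4.647 2.994 2.375
vertex -4.731 2.423 3.203
vertex -4.085 3.198 3.188
endloop
endfacet
facet normal -0.256 0.964 -0.065
outer loop
vertex -4.647 2.994 2.375
vertex -4.085 3.198 3.188
vertex -3.675 3.245 2.267
endloop
endfacet
facet normal -0.249 0.658 -0.711
outer loop
vertex -4.647 2.994 2.375
vertex -3.675 3.245 2.267
vertex -4.068 2.498 1.713
endloop
endfacet
facet normal -0.706 0.111 -0.700
outer loop
vertex -4.647 2.994 2.375
vertex -4.068 2.498 1.713
vertex -4.721 1.99 2.291
endloop
endfacet
facet normal -0.996 0.077 -0.048
outer loop
vertex -4.647 2.994 2.375
vertex -4.721 1.99 2.291
vertex -4.731 2.423 3.203
endloop
endfacet
facet normal 0.393 0.893 0.220
outer loop
vertex -3.675 3.245 2.267
vertex -4.085 3.198 3.188
vertex -3.159 2.83 3.029
endloop
endfacet
facet normal -0.353 0.312 0.882
outer loop
vertex -4.085 3.198 3.188
vertex -4.731 2.423 3.203
vertex -3.812 2.322 3.607
endloop
endfacet
facet normal -0.803 -0.542 0.249
outer loop
vertex -4.731 2.423 3.203
vertex -4.721 1.99 2.291
vertex -4.205 1.575 3.053
endloop
endfacet
facet normal -0.333 -0.489 -0.806
outer loop
vertex -4.721 1.99 2.291
vertex -4.068 2.498 1.713
vertex -3.795 1.622 2.132
endloop
endfacet
facet normal 0.406 0.397 -0.823
outer loop
vertex -4.068 2.498 1.713
vertex -3.675 3.245 2.267
vertex -3.149 2.397 2.117
endloop
endfacet
facet normal 0.706 -0.111 0.700
outer loop
vertex -3.233 1.826 2.945
vertex -3.159 2.83 3.029
vertex -3.812 2.322 3.607
endloop
endfacet
facet normal 0.249 -0.658 0.711
outer loop
vertex -3.233 1.826 2.945
vertex -3.812 2.322 3.607
vertex -4.205 1.575 3.053
endloop
endfacet
facet normal 0.256 -0.964 0.065
outer loop
vertex -3.233 1.826 2.945
vertex -4.205 1.575 3.053
vertex -3.795 1.622 2.132
endloop
endfacet
facet normal 0.718 -0.605 -0.344
outer loop
vertex -3.233 1.826 2.945
vertex -3.795 1.622 2.132
vertex -3.149 2.397 2.117
endloop
endfacet
facet normal 0.996 -0.077 0.048
outer loop
vertex -3.233 1.826 2.945
vertex -3.149 2.397 2.117
vertex -3.159 2.83 3.029
endloop
endfacet
facet normal 0.333 0.489 0.806
outer loop
vertex -3.812 2.322 3.607
vertex -3.159 2.83 3.029
vertex -4.085 3.198 3.188
endloop
endfacet
facet normal -0.406 -0.397 0.823
outer loop
vertex -4.205 1.575 3.053
vertex -3.812 2.322 3.607
vertex -4.731 2.423 3.203
endloop
endfacet
facet normal -0.393 -0.893 -0.220
outer loop
vertex -3.795 1.622 2.132
vertex -4.205 1.575 3.053
vertex -4.721 1.99 2.291
endloop
endfacet
facet normal 0.353 -0.312 -0.882
outer loop
vertex -3.149 2.397 2.117
vertex -3.795 1.622 2.132
vertex -4.068 2.498 1.713
endloop
endfacet
facet normal 0.803 0.542 -0.249
outer loop
vertex -3.159 2.83 3.029
vertex -3.149 2.397 2.117
vertex -3.675 3.245 2.267
endloop
endfacet

endsolid


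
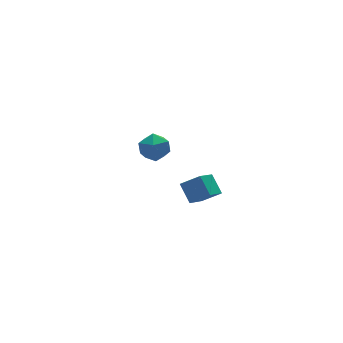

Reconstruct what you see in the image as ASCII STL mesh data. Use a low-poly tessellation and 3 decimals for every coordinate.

solid 
facet normal -0.705 0.446 -0.551
outer loop
vertex -1.677 -4.071 0.343
vertex -1.705 -3.149 1.126
vertex -0.593 -3.353 -0.464
endloop
endfacet
facet normal 0.023 -0.762 -0.647
outer loop
vertex 0.225 -3.871 0.174
vertex -1.677 -4.071 0.343
vertex -0.593 -3.353 -0.464
endloop
endfacet
facet normal -0.705 0.446 -0.551
outer loop
vertex -0.593 -3.353 -0.464
vertex -1.705 -3.149 1.126
vertex -0.621 -2.431 0.319
endloop
endfacet
facet normal 0.708 0.469 -0.527
outer loop
vertex -0.621 -2.431 0.319
vertex 0.225 -3.871 0.174
vertex -0.593 -3.353 -0.464
endloop
endfacet
facet normal -0.708 -0.469 0.527
outer loop
vertex -1.677 -4.071 0.343
vertex -0.887 -3.667 1.764
vertex -1.705 -3.149 1.126
endloop
endfacet
facet normal 0.023 -0.762 -0.647
outer loop
vertex -0.859 -4.589 0.981
vertex -1.677 -4.071 0.343
vertex 0.225 -3.871 0.174
endloop
endfacet
facet normal -0.708 -0.469 0.527
outer loop
vertex -0.859 -4.589 0.981
vertex -0.887 -3.667 1.764
vertex -1.677 -4.071 0.343
endloop
endfacet
facet normal -0.023 0.762 0.647
outer loop
vertex -1.705 -3.149 1.126
vertex -0.887 -3.667 1.764
vertex -0.621 -2.431 0.319
endloop
endfacet
facet normal 0.708 0.469 -0.527
outer loop
vertex 0.197 -2.949 0.957
vertex 0.225 -3.871 0.174
vertex -0.621 -2.431 0.319
endloop
endfacet
facet normal -0.023 0.762 0.647
outer loop
vertex -0.621 -2.431 0.319
vertex -0.887 -3.667 1.764
vertex 0.197 -2.949 0.957
endloop
endfacet
facet normal 0.705 -0.446 0.551
outer loop
vertex 0.197 -2.949 0.957
vertex -0.859 -4.589 0.981
vertex 0.225 -3.871 0.174
endloop
endfacet
facet normal 0.705 -0.446 0.551
outer loop
vertex -0.887 -3.667 1.764
vertex -0.859 -4.589 0.981
vertex 0.197 -2.949 0.957
endloop
endfacet
facet normal -0.344 0.693 0.633
outer loop
vertex 0.079 3.799 -0.849
vertex -0.618 3.193 -0.564
vertex 0.234 3.198 -0.107
endloop
endfacet
facet normal 0.360 0.760 0.541
outer loop
vertex 0.079 3.799 -0.849
vertex 0.234 3.198 -0.107
vertex 0.927 3.34 -0.768
endloop
endfacet
facet normal 0.482 0.863 -0.155
outer loop
vertex 0.079 3.799 -0.849
vertex 0.927 3.34 -0.768
vertex 0.502 3.422 -1.633
endloop
endfacet
facet normal -0.147 0.858 -0.492
outer loop
vertex 0.079 3.799 -0.849
vertex 0.502 3.422 -1.633
vertex -0.453 3.331 -1.507
endloop
endfacet
facet normal -0.657 0.754 -0.005
outer loop
vertex 0.079 3.799 -0.849
vertex -0.453 3.331 -1.507
vertex -0.618 3.193 -0.564
endloop
endfacet
facet normal 0.667 0.144 0.731
outer loop
vertex 0.927 3.34 -0.768
vertex 0.234 3.198 -0.107
vertex 0.753 2.449 -0.433
endloop
endfacet
facet normal -0.473 0.036 0.881
outer loop
vertex 0.234 3.198 -0.107
vertex -0.618 3.193 -0.564
vertex -0.202 2.358 -0.307
endloop
endfacet
facet normal -0.979 0.134 -0.152
outer loop
vertex -0.618 3.193 -0.564
vertex -0.453 3.331 -1.507
vertex -0.627 2.44 -1.172
endloop
endfacet
facet normal -0.153 0.303 -0.941
outer loop
vertex -0.453 3.331 -1.507
vertex 0.502 3.422 -1.633
vertex 0.066 2.582 -1.833
endloop
endfacet
facet normal 0.865 0.309 -0.396
outer loop
vertex 0.502 3.422 -1.633
vertex 0.927 3.34 -0.768
vertex 0.918 2.587 -1.376
endloop
endfacet
facet normal 0.147 -0.858 0.492
outer loop
vertex 0.221 1.981 -1.091
vertex 0.753 2.449 -0.433
vertex -0.202 2.358 -0.307
endloop
endfacet
facet normal -0.482 -0.863 0.155
outer loop
vertex 0.221 1.981 -1.091
vertex -0.202 2.358 -0.307
vertex -0.627 2.44 -1.172
endloop
endfacet
facet normal -0.360 -0.760 -0.541
outer loop
vertex 0.221 1.981 -1.091
vertex -0.627 2.44 -1.172
vertex 0.066 2.582 -1.833
endloop
endfacet
facet normal 0.344 -0.693 -0.633
outer loop
vertex 0.221 1.981 -1.091
vertex 0.066 2.582 -1.833
vertex 0.918 2.587 -1.376
endloop
endfacet
facet normal 0.657 -0.754 0.005
outer loop
vertex 0.221 1.981 -1.091
vertex 0.918 2.587 -1.376
vertex 0.753 2.449 -0.433
endloop
endfacet
facet normal 0.153 -0.303 0.941
outer loop
vertex -0.202 2.358 -0.307
vertex 0.753 2.449 -0.433
vertex 0.234 3.198 -0.107
endloop
endfacet
facet normal -0.865 -0.309 0.396
outer loop
vertex -0.627 2.44 -1.172
vertex -0.202 2.358 -0.307
vertex -0.618 3.193 -0.564
endloop
endfacet
facet normal -0.667 -0.144 -0.731
outer loop
vertex 0.066 2.582 -1.833
vertex -0.627 2.44 -1.172
vertex -0.453 3.331 -1.507
endloop
endfacet
facet normal 0.473 -0.036 -0.881
outer loop
vertex 0.918 2.587 -1.376
vertex 0.066 2.582 -1.833
vertex 0.502 3.422 -1.633
endloop
endfacet
facet normal 0.979 -0.134 0.152
outer loop
vertex 0.753 2.449 -0.433
vertex 0.918 2.587 -1.376
vertex 0.927 3.34 -0.768
endloop
endfacet

endsolid


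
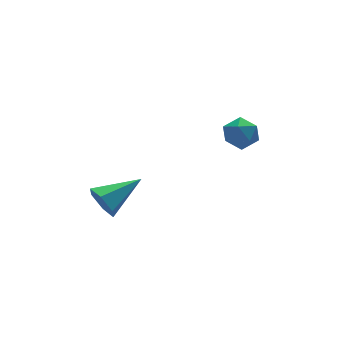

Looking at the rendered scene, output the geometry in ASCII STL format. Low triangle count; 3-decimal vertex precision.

solid 
facet normal -0.935 -0.118 -0.334
outer loop
vertex -1.819 -1.155 -2.293
vertex -2.053 -0.794 -1.766
vertex -1.885 -0.481 -2.346
endloop
endfacet
facet normal 0.645 0.003 -0.764
outer loop
vertex -1.819 -1.155 -2.293
vertex -1.885 -0.481 -2.346
vertex -0.567 -0.606 -1.234
endloop
endfacet
facet normal -0.935 -0.118 -0.335
outer loop
vertex -1.885 -0.481 -2.346
vertex -2.053 -0.794 -1.766
vertex -2.119 -0.119 -1.82
endloop
endfacet
facet normal 0.406 0.827 -0.388
outer loop
vertex -1.885 -0.481 -2.346
vertex -2.119 -0.119 -1.82
vertex -0.567 -0.606 -1.234
endloop
endfacet
facet normal -0.934 -0.118 -0.336
outer loop
vertex -2.119 -0.119 -1.82
vertex -2.053 -0.794 -1.766
vertex -2.288 -0.433 -1.24
endloop
endfacet
facet normal 0.085 0.866 0.493
outer loop
vertex -2.119 -0.119 -1.82
vertex -2.288 -0.433 -1.24
vertex -0.567 -0.606 -1.234
endloop
endfacet
facet normal -0.934 -0.119 -0.336
outer loop
vertex -2.288 -0.433 -1.24
vertex -2.053 -0.794 -1.766
vertex -2.221 -1.108 -1.187
endloop
endfacet
facet normal 0.004 0.079 0.997
outer loop
vertex -2.288 -0.433 -1.24
vertex -2.221 -1.108 -1.187
vertex -0.567 -0.606 -1.234
endloop
endfacet
facet normal -0.935 -0.118 -0.335
outer loop
vertex -2.221 -1.108 -1.187
vertex -2.053 -0.794 -1.766
vertex -1.987 -1.469 -1.713
endloop
endfacet
facet normal 0.244 -0.746 0.620
outer loop
vertex -2.221 -1.108 -1.187
vertex -1.987 -1.469 -1.713
vertex -0.567 -0.606 -1.234
endloop
endfacet
facet normal -0.935 -0.118 -0.335
outer loop
vertex -1.987 -1.469 -1.713
vertex -2.053 -0.794 -1.766
vertex -1.819 -1.155 -2.293
endloop
endfacet
facet normal 0.564 -0.783 -0.261
outer loop
vertex -1.987 -1.469 -1.713
vertex -1.819 -1.155 -2.293
vertex -0.567 -0.606 -1.234
endloop
endfacet
facet normal -0.971 0.216 -0.105
outer loop
vertex 2.079 -1.341 0.28
vertex 1.919 -1.878 0.653
vertex 2.02 -1.282 0.948
endloop
endfacet
facet normal -0.574 0.809 -0.122
outer loop
vertex 2.079 -1.341 0.28
vertex 2.02 -1.282 0.948
vertex 2.524 -0.973 0.626
endloop
endfacet
facet normal -0.107 0.747 -0.656
outer loop
vertex 2.079 -1.341 0.28
vertex 2.524 -0.973 0.626
vertex 2.734 -1.378 0.131
endloop
endfacet
facet normal -0.214 0.114 -0.970
outer loop
vertex 2.079 -1.341 0.28
vertex 2.734 -1.378 0.131
vertex 2.36 -1.937 0.148
endloop
endfacet
facet normal -0.748 -0.214 -0.628
outer loop
vertex 2.079 -1.341 0.28
vertex 2.36 -1.937 0.148
vertex 1.919 -1.878 0.653
endloop
endfacet
facet normal -0.207 0.847 0.489
outer loop
vertex 2.524 -0.973 0.626
vertex 2.02 -1.282 0.948
vertex 2.64 -1.283 1.212
endloop
endfacet
facet normal -0.848 -0.113 0.518
outer loop
vertex 2.02 -1.282 0.948
vertex 1.919 -1.878 0.653
vertex 2.266 -1.842 1.229
endloop
endfacet
facet normal -0.487 -0.808 -0.331
outer loop
vertex 1.919 -1.878 0.653
vertex 2.36 -1.937 0.148
vertex 2.476 -2.247 0.734
endloop
endfacet
facet normal 0.376 -0.278 -0.884
outer loop
vertex 2.36 -1.937 0.148
vertex 2.734 -1.378 0.131
vertex 2.98 -1.938 0.412
endloop
endfacet
facet normal 0.549 0.746 -0.377
outer loop
vertex 2.734 -1.378 0.131
vertex 2.524 -0.973 0.626
vertex 3.081 -1.342 0.707
endloop
endfacet
facet normal 0.214 -0.114 0.970
outer loop
vertex 2.921 -1.879 1.08
vertex 2.64 -1.283 1.212
vertex 2.266 -1.842 1.229
endloop
endfacet
facet normal 0.107 -0.747 0.656
outer loop
vertex 2.921 -1.879 1.08
vertex 2.266 -1.842 1.229
vertex 2.476 -2.247 0.734
endloop
endfacet
facet normal 0.574 -0.809 0.122
outer loop
vertex 2.921 -1.879 1.08
vertex 2.476 -2.247 0.734
vertex 2.98 -1.938 0.412
endloop
endfacet
facet normal 0.971 -0.216 0.105
outer loop
vertex 2.921 -1.879 1.08
vertex 2.98 -1.938 0.412
vertex 3.081 -1.342 0.707
endloop
endfacet
facet normal 0.748 0.214 0.628
outer loop
vertex 2.921 -1.879 1.08
vertex 3.081 -1.342 0.707
vertex 2.64 -1.283 1.212
endloop
endfacet
facet normal -0.376 0.278 0.884
outer loop
vertex 2.266 -1.842 1.229
vertex 2.64 -1.283 1.212
vertex 2.02 -1.282 0.948
endloop
endfacet
facet normal -0.549 -0.746 0.377
outer loop
vertex 2.476 -2.247 0.734
vertex 2.266 -1.842 1.229
vertex 1.919 -1.878 0.653
endloop
endfacet
facet normal 0.207 -0.847 -0.489
outer loop
vertex 2.98 -1.938 0.412
vertex 2.476 -2.247 0.734
vertex 2.36 -1.937 0.148
endloop
endfacet
facet normal 0.848 0.113 -0.518
outer loop
vertex 3.081 -1.342 0.707
vertex 2.98 -1.938 0.412
vertex 2.734 -1.378 0.131
endloop
endfacet
facet normal 0.487 0.808 0.331
outer loop
vertex 2.64 -1.283 1.212
vertex 3.081 -1.342 0.707
vertex 2.524 -0.973 0.626
endloop
endfacet

endsolid


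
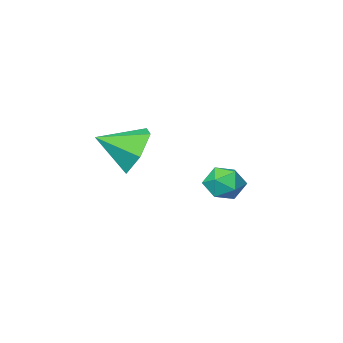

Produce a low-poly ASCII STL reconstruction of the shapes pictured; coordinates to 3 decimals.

solid 
facet normal 0.324 0.218 0.921
outer loop
vertex -3.661 2.471 -3.109
vertex -3.35 1.887 -3.08
vertex -3.034 2.418 -3.317
endloop
endfacet
facet normal 0.245 0.810 0.533
outer loop
vertex -3.661 2.471 -3.109
vertex -3.034 2.418 -3.317
vertex -3.468 2.778 -3.664
endloop
endfacet
facet normal -0.434 0.844 0.316
outer loop
vertex -3.661 2.471 -3.109
vertex -3.468 2.778 -3.664
vertex -4.054 2.468 -3.642
endloop
endfacet
facet normal -0.776 0.270 0.570
outer loop
vertex -3.661 2.471 -3.109
vertex -4.054 2.468 -3.642
vertex -3.981 1.917 -3.282
endloop
endfacet
facet normal -0.308 -0.117 0.944
outer loop
vertex -3.661 2.471 -3.109
vertex -3.981 1.917 -3.282
vertex -3.35 1.887 -3.08
endloop
endfacet
facet normal 0.659 0.751 -0.045
outer loop
vertex -3.468 2.778 -3.664
vertex -3.034 2.418 -3.317
vertex -3.039 2.383 -3.978
endloop
endfacet
facet normal 0.786 -0.208 0.582
outer loop
vertex -3.034 2.418 -3.317
vertex -3.35 1.887 -3.08
vertex -2.966 1.832 -3.618
endloop
endfacet
facet normal -0.234 -0.748 0.621
outer loop
vertex -3.35 1.887 -3.08
vertex -3.981 1.917 -3.282
vertex -3.552 1.522 -3.596
endloop
endfacet
facet normal -0.992 -0.122 0.014
outer loop
vertex -3.981 1.917 -3.282
vertex -4.054 2.468 -3.642
vertex -3.986 1.882 -3.943
endloop
endfacet
facet normal -0.441 0.805 -0.397
outer loop
vertex -4.054 2.468 -3.642
vertex -3.468 2.778 -3.664
vertex -3.67 2.413 -4.18
endloop
endfacet
facet normal 0.776 -0.270 -0.570
outer loop
vertex -3.359 1.829 -4.151
vertex -3.039 2.383 -3.978
vertex -2.966 1.832 -3.618
endloop
endfacet
facet normal 0.434 -0.844 -0.316
outer loop
vertex -3.359 1.829 -4.151
vertex -2.966 1.832 -3.618
vertex -3.552 1.522 -3.596
endloop
endfacet
facet normal -0.245 -0.810 -0.533
outer loop
vertex -3.359 1.829 -4.151
vertex -3.552 1.522 -3.596
vertex -3.986 1.882 -3.943
endloop
endfacet
facet normal -0.324 -0.218 -0.921
outer loop
vertex -3.359 1.829 -4.151
vertex -3.986 1.882 -3.943
vertex -3.67 2.413 -4.18
endloop
endfacet
facet normal 0.308 0.117 -0.944
outer loop
vertex -3.359 1.829 -4.151
vertex -3.67 2.413 -4.18
vertex -3.039 2.383 -3.978
endloop
endfacet
facet normal 0.992 0.122 -0.014
outer loop
vertex -2.966 1.832 -3.618
vertex -3.039 2.383 -3.978
vertex -3.034 2.418 -3.317
endloop
endfacet
facet normal 0.441 -0.805 0.397
outer loop
vertex -3.552 1.522 -3.596
vertex -2.966 1.832 -3.618
vertex -3.35 1.887 -3.08
endloop
endfacet
facet normal -0.659 -0.751 0.045
outer loop
vertex -3.986 1.882 -3.943
vertex -3.552 1.522 -3.596
vertex -3.981 1.917 -3.282
endloop
endfacet
facet normal -0.786 0.208 -0.582
outer loop
vertex -3.67 2.413 -4.18
vertex -3.986 1.882 -3.943
vertex -4.054 2.468 -3.642
endloop
endfacet
facet normal 0.234 0.748 -0.621
outer loop
vertex -3.039 2.383 -3.978
vertex -3.67 2.413 -4.18
vertex -3.468 2.778 -3.664
endloop
endfacet
facet normal -0.813 0.387 -0.435
outer loop
vertex 0.008 2.914 -2.327
vertex -0.496 2.566 -1.695
vertex -0.163 3.375 -1.597
endloop
endfacet
facet normal 0.896 0.438 -0.067
outer loop
vertex 0.008 2.914 -2.327
vertex -0.163 3.375 -1.597
vertex 0.496 2.094 -1.165
endloop
endfacet
facet normal -0.813 0.387 -0.434
outer loop
vertex -0.163 3.375 -1.597
vertex -0.496 2.566 -1.695
vertex -0.666 3.028 -0.965
endloop
endfacet
facet normal 0.522 0.501 0.690
outer loop
vertex -0.163 3.375 -1.597
vertex -0.666 3.028 -0.965
vertex 0.496 2.094 -1.165
endloop
endfacet
facet normal -0.813 0.388 -0.435
outer loop
vertex -0.666 3.028 -0.965
vertex -0.496 2.566 -1.695
vertex -1.0 2.219 -1.062
endloop
endfacet
facet normal 0.056 -0.142 0.988
outer loop
vertex -0.666 3.028 -0.965
vertex -1.0 2.219 -1.062
vertex 0.496 2.094 -1.165
endloop
endfacet
facet normal -0.813 0.387 -0.435
outer loop
vertex -1.0 2.219 -1.062
vertex -0.496 2.566 -1.695
vertex -0.829 1.758 -1.792
endloop
endfacet
facet normal -0.035 -0.849 0.528
outer loop
vertex -1.0 2.219 -1.062
vertex -0.829 1.758 -1.792
vertex 0.496 2.094 -1.165
endloop
endfacet
facet normal -0.813 0.387 -0.434
outer loop
vertex -0.829 1.758 -1.792
vertex -0.496 2.566 -1.695
vertex -0.326 2.105 -2.425
endloop
endfacet
facet normal 0.340 -0.912 -0.230
outer loop
vertex -0.829 1.758 -1.792
vertex -0.326 2.105 -2.425
vertex 0.496 2.094 -1.165
endloop
endfacet
facet normal -0.813 0.388 -0.434
outer loop
vertex -0.326 2.105 -2.425
vertex -0.496 2.566 -1.695
vertex 0.008 2.914 -2.327
endloop
endfacet
facet normal 0.806 -0.269 -0.528
outer loop
vertex -0.326 2.105 -2.425
vertex 0.008 2.914 -2.327
vertex 0.496 2.094 -1.165
endloop
endfacet

endsolid


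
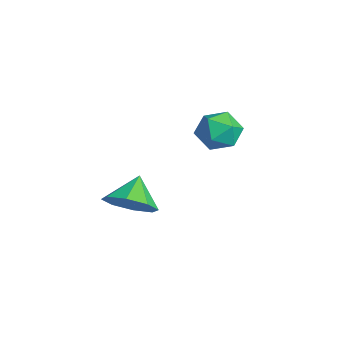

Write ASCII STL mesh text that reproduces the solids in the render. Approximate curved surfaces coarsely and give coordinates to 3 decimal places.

solid 
facet normal 0.598 -0.444 -0.667
outer loop
vertex 0.596 -2.914 1.788
vertex -0.274 -3.349 1.297
vertex 0.291 -2.423 1.187
endloop
endfacet
facet normal 0.226 0.807 0.545
outer loop
vertex 0.596 -2.914 1.788
vertex 0.291 -2.423 1.187
vertex -1.106 -2.731 2.223
endloop
endfacet
facet normal 0.598 -0.444 -0.667
outer loop
vertex 0.291 -2.423 1.187
vertex -0.274 -3.349 1.297
vertex -0.345 -2.474 0.65
endloop
endfacet
facet normal -0.152 0.984 0.087
outer loop
vertex 0.291 -2.423 1.187
vertex -0.345 -2.474 0.65
vertex -1.106 -2.731 2.223
endloop
endfacet
facet normal 0.598 -0.445 -0.667
outer loop
vertex -0.345 -2.474 0.65
vertex -0.274 -3.349 1.297
vertex -0.94 -3.037 0.492
endloop
endfacet
facet normal -0.647 0.738 -0.192
outer loop
vertex -0.345 -2.474 0.65
vertex -0.94 -3.037 0.492
vertex -1.106 -2.731 2.223
endloop
endfacet
facet normal 0.599 -0.444 -0.667
outer loop
vertex -0.94 -3.037 0.492
vertex -0.274 -3.349 1.297
vertex -1.144 -3.783 0.805
endloop
endfacet
facet normal -0.969 0.210 -0.130
outer loop
vertex -0.94 -3.037 0.492
vertex -1.144 -3.783 0.805
vertex -1.106 -2.731 2.223
endloop
endfacet
facet normal 0.599 -0.444 -0.667
outer loop
vertex -1.144 -3.783 0.805
vertex -0.274 -3.349 1.297
vertex -0.839 -4.274 1.406
endloop
endfacet
facet normal -0.928 -0.286 0.237
outer loop
vertex -1.144 -3.783 0.805
vertex -0.839 -4.274 1.406
vertex -1.106 -2.731 2.223
endloop
endfacet
facet normal 0.599 -0.444 -0.667
outer loop
vertex -0.839 -4.274 1.406
vertex -0.274 -3.349 1.297
vertex -0.203 -4.223 1.943
endloop
endfacet
facet normal -0.550 -0.463 0.695
outer loop
vertex -0.839 -4.274 1.406
vertex -0.203 -4.223 1.943
vertex -1.106 -2.731 2.223
endloop
endfacet
facet normal 0.598 -0.445 -0.667
outer loop
vertex -0.203 -4.223 1.943
vertex -0.274 -3.349 1.297
vertex 0.392 -3.66 2.101
endloop
endfacet
facet normal -0.055 -0.216 0.975
outer loop
vertex -0.203 -4.223 1.943
vertex 0.392 -3.66 2.101
vertex -1.106 -2.731 2.223
endloop
endfacet
facet normal 0.598 -0.444 -0.667
outer loop
vertex 0.392 -3.66 2.101
vertex -0.274 -3.349 1.297
vertex 0.596 -2.914 1.788
endloop
endfacet
facet normal 0.267 0.310 0.913
outer loop
vertex 0.392 -3.66 2.101
vertex 0.596 -2.914 1.788
vertex -1.106 -2.731 2.223
endloop
endfacet
facet normal -0.807 0.278 0.522
outer loop
vertex -4.008 1.559 2.671
vertex -4.004 0.661 3.155
vertex -3.484 1.451 3.539
endloop
endfacet
facet normal -0.407 0.843 0.351
outer loop
vertex -4.008 1.559 2.671
vertex -3.484 1.451 3.539
vertex -3.079 1.97 2.761
endloop
endfacet
facet normal -0.348 0.866 -0.360
outer loop
vertex -4.008 1.559 2.671
vertex -3.079 1.97 2.761
vertex -3.348 1.502 1.896
endloop
endfacet
facet normal -0.712 0.313 -0.629
outer loop
vertex -4.008 1.559 2.671
vertex -3.348 1.502 1.896
vertex -3.919 0.693 2.14
endloop
endfacet
facet normal -0.995 -0.050 -0.085
outer loop
vertex -4.008 1.559 2.671
vertex -3.919 0.693 2.14
vertex -4.004 0.661 3.155
endloop
endfacet
facet normal 0.245 0.743 0.623
outer loop
vertex -3.079 1.97 2.761
vertex -3.484 1.451 3.539
vertex -2.501 1.327 3.3
endloop
endfacet
facet normal -0.402 -0.173 0.899
outer loop
vertex -3.484 1.451 3.539
vertex -4.004 0.661 3.155
vertex -3.072 0.518 3.544
endloop
endfacet
facet normal -0.706 -0.703 -0.081
outer loop
vertex -4.004 0.661 3.155
vertex -3.919 0.693 2.14
vertex -3.341 0.05 2.679
endloop
endfacet
facet normal -0.248 -0.115 -0.962
outer loop
vertex -3.919 0.693 2.14
vertex -3.348 1.502 1.896
vertex -2.936 0.569 1.901
endloop
endfacet
facet normal 0.340 0.779 -0.527
outer loop
vertex -3.348 1.502 1.896
vertex -3.079 1.97 2.761
vertex -2.416 1.359 2.285
endloop
endfacet
facet normal 0.712 -0.313 0.629
outer loop
vertex -2.412 0.461 2.769
vertex -2.501 1.327 3.3
vertex -3.072 0.518 3.544
endloop
endfacet
facet normal 0.348 -0.866 0.360
outer loop
vertex -2.412 0.461 2.769
vertex -3.072 0.518 3.544
vertex -3.341 0.05 2.679
endloop
endfacet
facet normal 0.407 -0.843 -0.351
outer loop
vertex -2.412 0.461 2.769
vertex -3.341 0.05 2.679
vertex -2.936 0.569 1.901
endloop
endfacet
facet normal 0.807 -0.278 -0.522
outer loop
vertex -2.412 0.461 2.769
vertex -2.936 0.569 1.901
vertex -2.416 1.359 2.285
endloop
endfacet
facet normal 0.995 0.050 0.085
outer loop
vertex -2.412 0.461 2.769
vertex -2.416 1.359 2.285
vertex -2.501 1.327 3.3
endloop
endfacet
facet normal 0.248 0.115 0.962
outer loop
vertex -3.072 0.518 3.544
vertex -2.501 1.327 3.3
vertex -3.484 1.451 3.539
endloop
endfacet
facet normal -0.340 -0.779 0.527
outer loop
vertex -3.341 0.05 2.679
vertex -3.072 0.518 3.544
vertex -4.004 0.661 3.155
endloop
endfacet
facet normal -0.245 -0.743 -0.623
outer loop
vertex -2.936 0.569 1.901
vertex -3.341 0.05 2.679
vertex -3.919 0.693 2.14
endloop
endfacet
facet normal 0.402 0.173 -0.899
outer loop
vertex -2.416 1.359 2.285
vertex -2.936 0.569 1.901
vertex -3.348 1.502 1.896
endloop
endfacet
facet normal 0.706 0.703 0.081
outer loop
vertex -2.501 1.327 3.3
vertex -2.416 1.359 2.285
vertex -3.079 1.97 2.761
endloop
endfacet

endsolid
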